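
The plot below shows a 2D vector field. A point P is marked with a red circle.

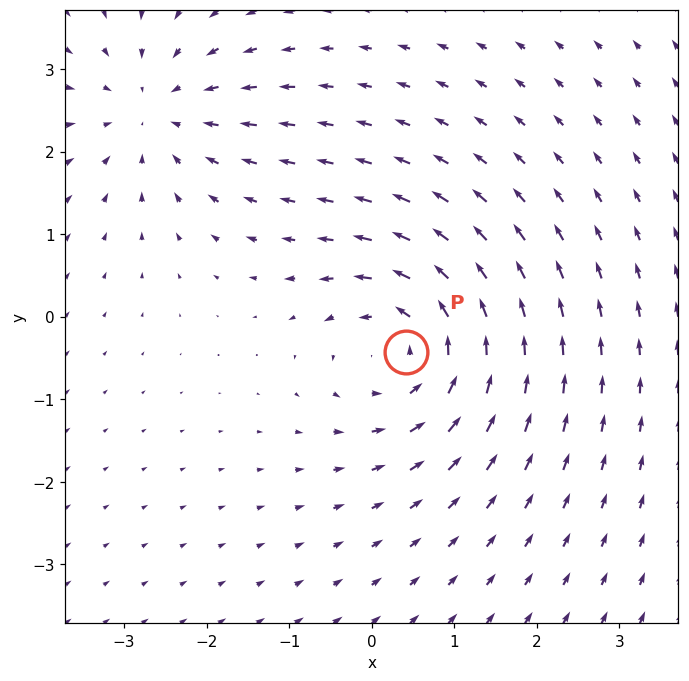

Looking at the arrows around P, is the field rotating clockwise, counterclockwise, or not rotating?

counterclockwise

Near P at (0.4, -0.4) the arrows circulate counterclockwise. The curl (z-component) there is about +4; positive curl means counterclockwise rotation.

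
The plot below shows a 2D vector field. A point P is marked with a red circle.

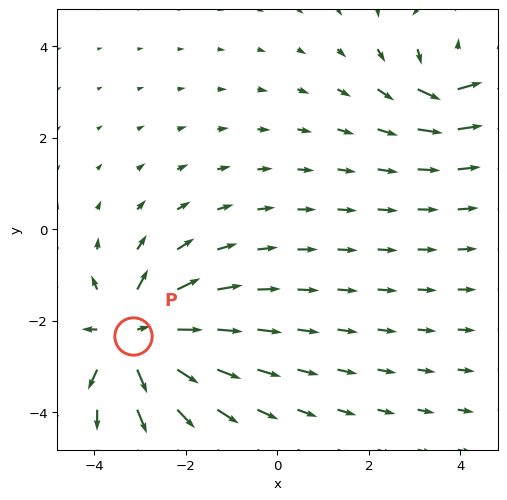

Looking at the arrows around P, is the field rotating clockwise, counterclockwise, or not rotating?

Near P at (-3.1, -2.3) the arrows show no circulation. The curl there is ≈0.

not rotating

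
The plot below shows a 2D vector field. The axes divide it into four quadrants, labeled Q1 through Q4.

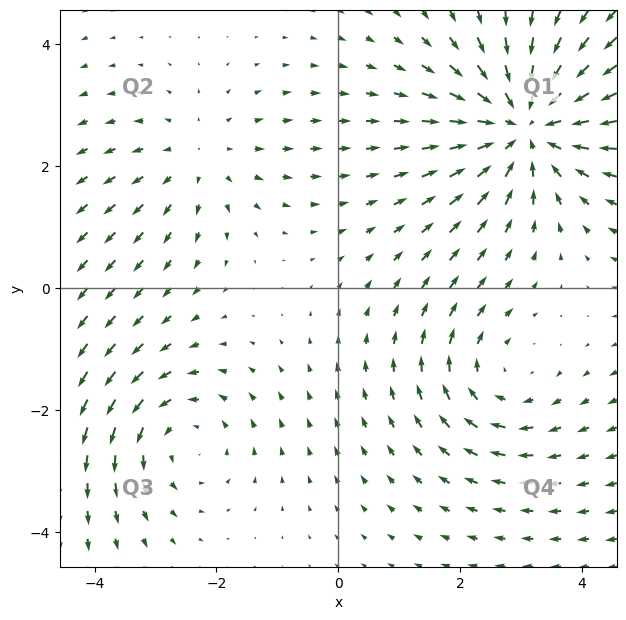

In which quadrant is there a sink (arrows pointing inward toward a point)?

Q1

The sink sits at approximately (3.1, 2.7), which lies in quadrant Q1. The divergence there is about -4, negative as expected for a sink.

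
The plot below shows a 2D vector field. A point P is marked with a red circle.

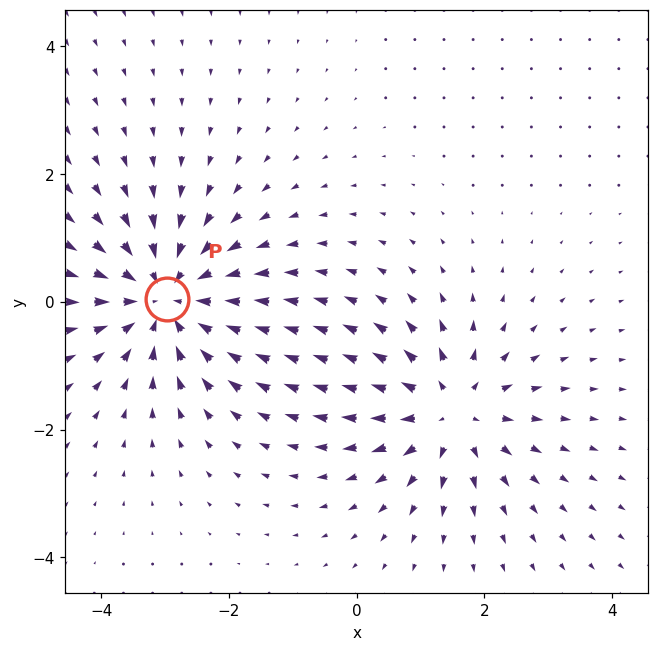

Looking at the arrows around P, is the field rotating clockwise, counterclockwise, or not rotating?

not rotating

Near P at (-3.0, 0.1) the arrows show no circulation. The curl there is ≈0.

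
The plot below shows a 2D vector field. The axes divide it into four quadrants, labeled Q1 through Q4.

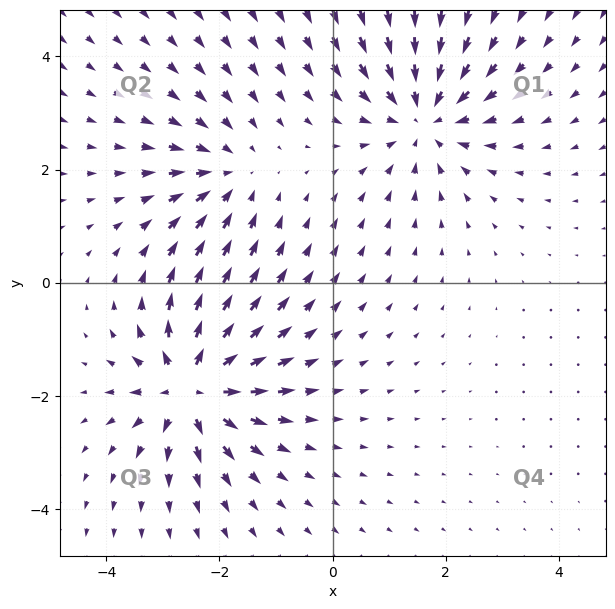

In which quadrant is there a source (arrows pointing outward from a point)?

The source sits at approximately (-2.5, -1.9), which lies in quadrant Q3. The divergence there is about +6, positive as expected for a source.

Q3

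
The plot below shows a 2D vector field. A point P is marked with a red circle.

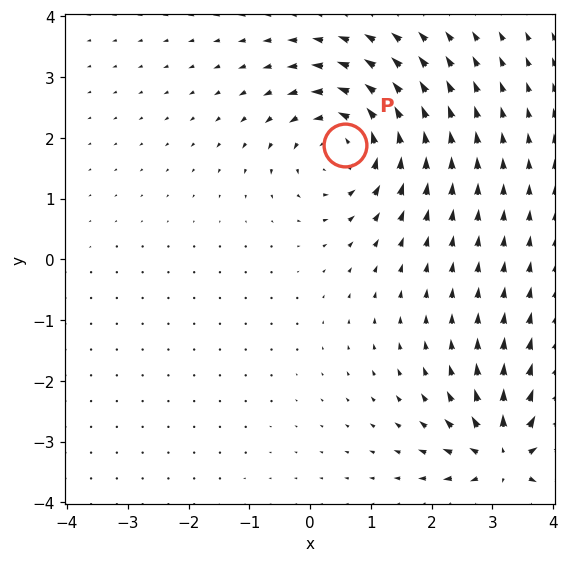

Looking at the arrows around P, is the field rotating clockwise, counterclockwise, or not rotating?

counterclockwise

Near P at (0.6, 1.9) the arrows circulate counterclockwise. The curl (z-component) there is about +5; positive curl means counterclockwise rotation.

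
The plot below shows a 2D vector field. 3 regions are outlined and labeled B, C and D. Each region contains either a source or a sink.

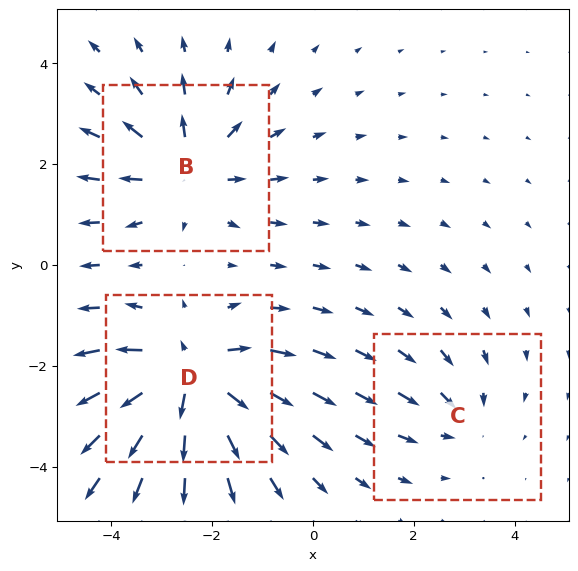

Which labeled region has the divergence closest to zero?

Divergence at each region's feature centre — B: about +3, C: about -2, D: about +5. Region C is closest to zero.

C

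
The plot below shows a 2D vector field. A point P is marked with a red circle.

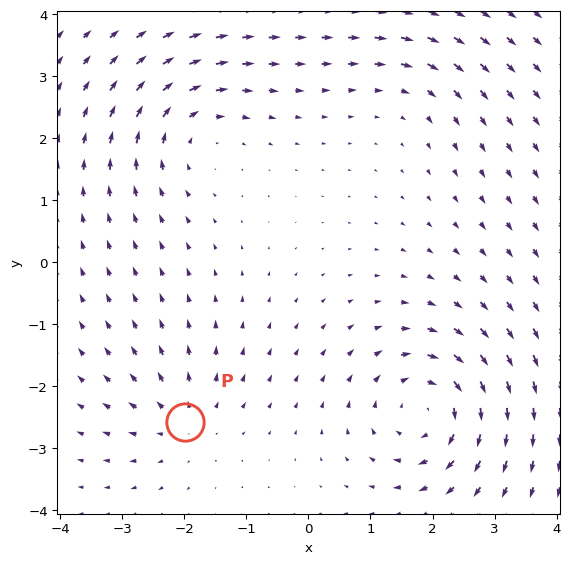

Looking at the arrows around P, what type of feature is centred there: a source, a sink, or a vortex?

At P (-2.0, -2.6) the arrows spread outward. Divergence about +3, curl ≈0 — positive divergence with near-zero curl is a source.

source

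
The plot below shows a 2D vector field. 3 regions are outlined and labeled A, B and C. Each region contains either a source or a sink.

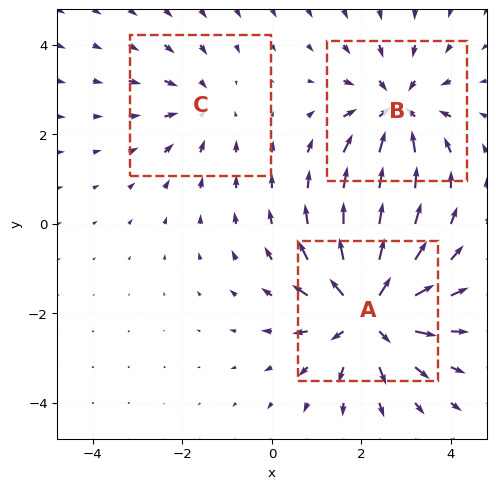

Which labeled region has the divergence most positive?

A

Divergence at each region's feature centre — A: about +5, B: about -3, C: about -2. Region A is most positive.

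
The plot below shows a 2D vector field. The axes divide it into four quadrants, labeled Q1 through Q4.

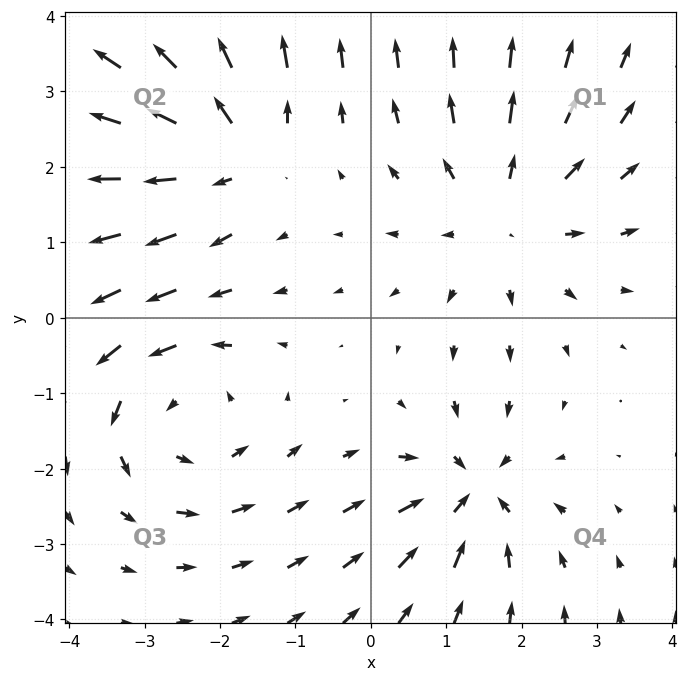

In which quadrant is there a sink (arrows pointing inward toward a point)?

Q4

The sink sits at approximately (1.3, -2.3), which lies in quadrant Q4. The divergence there is about -5, negative as expected for a sink.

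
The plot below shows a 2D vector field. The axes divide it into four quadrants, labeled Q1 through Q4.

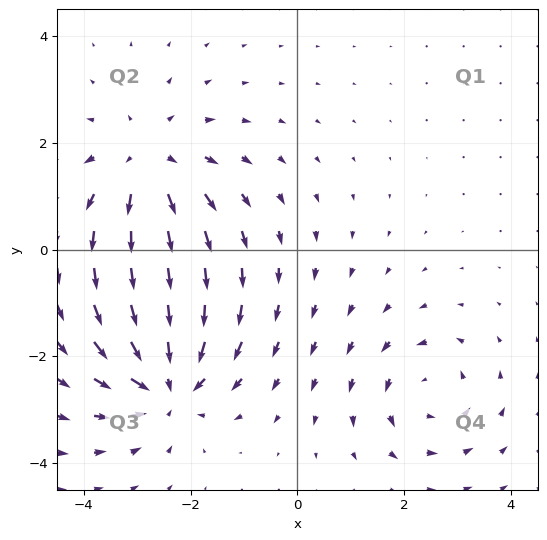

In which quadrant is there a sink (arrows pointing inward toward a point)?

Q3

The sink sits at approximately (-2.4, -2.5), which lies in quadrant Q3. The divergence there is about -5, negative as expected for a sink.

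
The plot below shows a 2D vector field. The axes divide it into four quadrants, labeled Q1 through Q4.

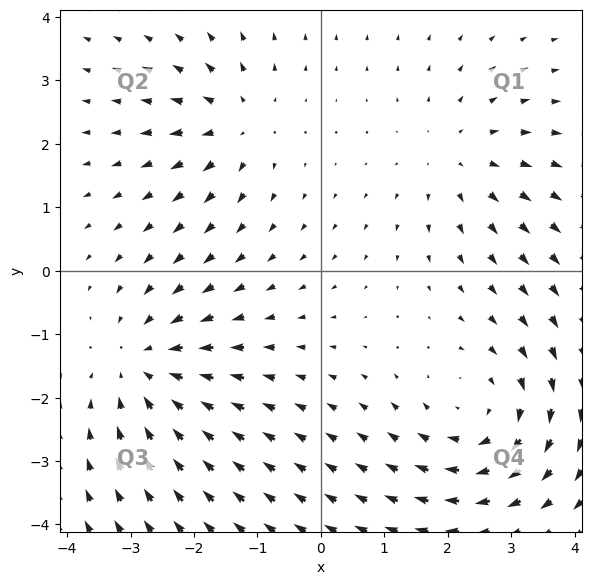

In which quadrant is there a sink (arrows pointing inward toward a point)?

The sink sits at approximately (-2.8, -1.5), which lies in quadrant Q3. The divergence there is about -3, negative as expected for a sink.

Q3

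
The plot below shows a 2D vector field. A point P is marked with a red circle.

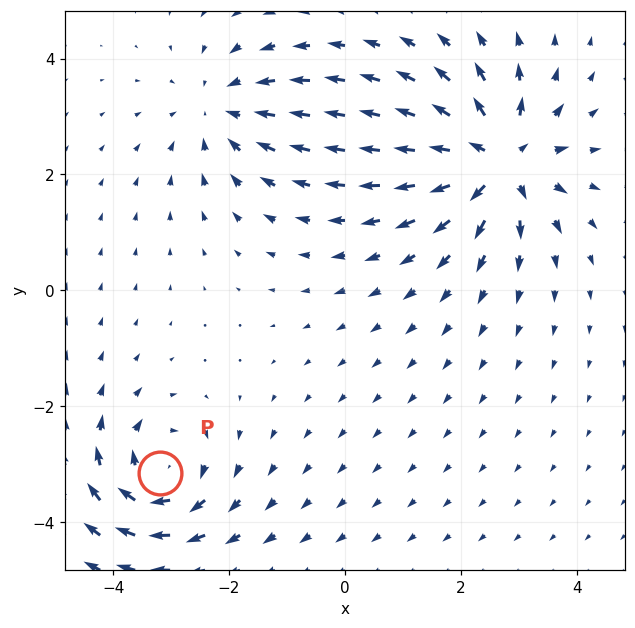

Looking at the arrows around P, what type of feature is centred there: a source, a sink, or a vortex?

vortex

At P (-3.2, -3.1) the arrows circulate clockwise. Divergence ≈0, curl about -5 — near-zero divergence with nonzero curl is a vortex.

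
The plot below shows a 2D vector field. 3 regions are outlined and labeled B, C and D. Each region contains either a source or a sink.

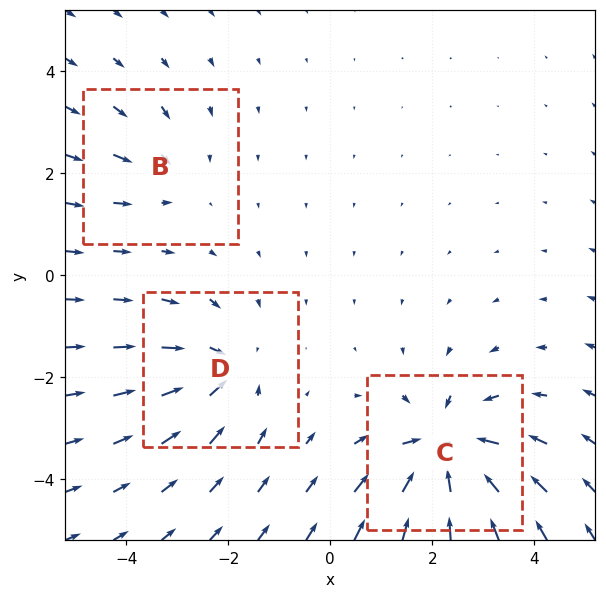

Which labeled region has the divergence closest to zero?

Divergence at each region's feature centre — B: about -2, C: about -6, D: about -4. Region B is closest to zero.

B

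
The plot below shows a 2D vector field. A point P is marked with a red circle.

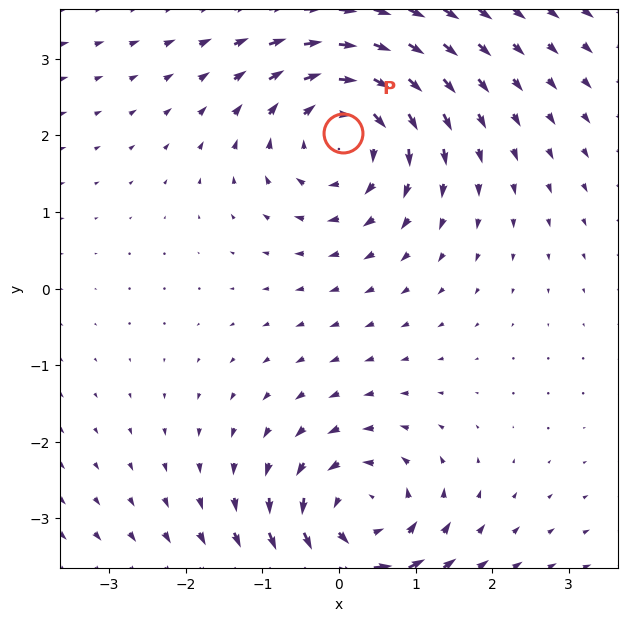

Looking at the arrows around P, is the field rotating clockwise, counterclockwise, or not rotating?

clockwise

Near P at (0.1, 2.0) the arrows circulate clockwise. The curl (z-component) there is about -3; negative curl means clockwise rotation.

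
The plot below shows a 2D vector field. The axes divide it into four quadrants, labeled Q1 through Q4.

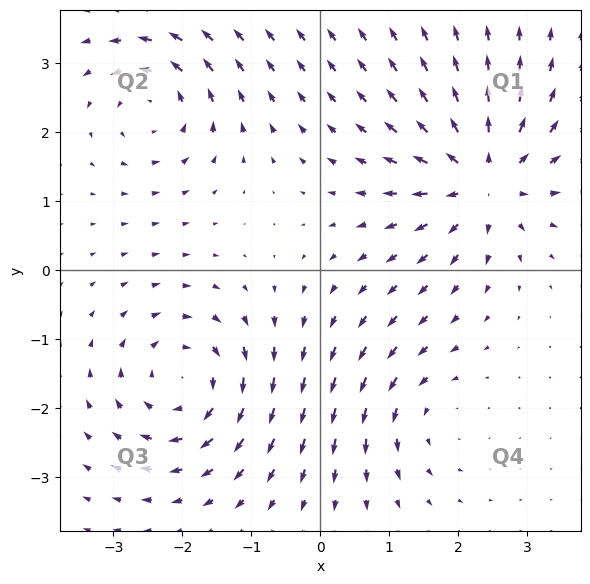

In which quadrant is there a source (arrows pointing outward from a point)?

Q1

The source sits at approximately (2.4, 1.3), which lies in quadrant Q1. The divergence there is about +6, positive as expected for a source.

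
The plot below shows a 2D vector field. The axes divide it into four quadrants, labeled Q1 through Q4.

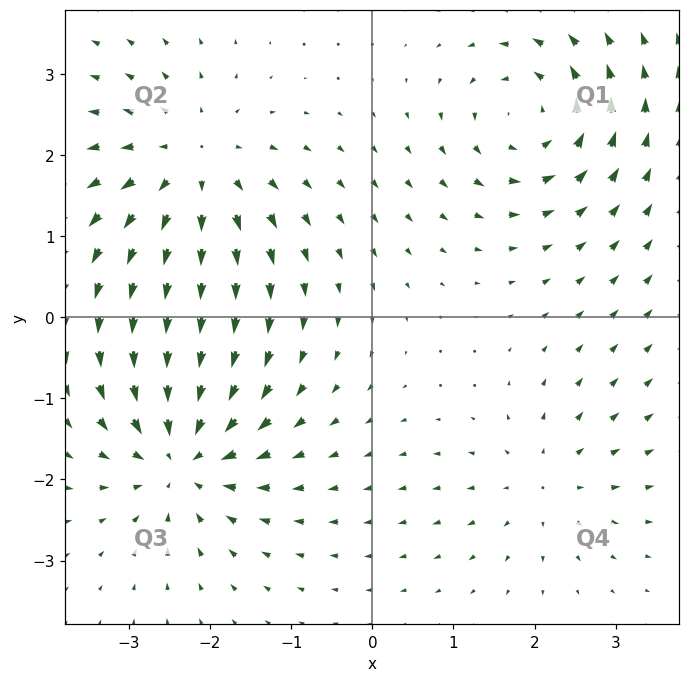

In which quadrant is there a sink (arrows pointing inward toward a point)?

The sink sits at approximately (-2.3, -1.7), which lies in quadrant Q3. The divergence there is about -6, negative as expected for a sink.

Q3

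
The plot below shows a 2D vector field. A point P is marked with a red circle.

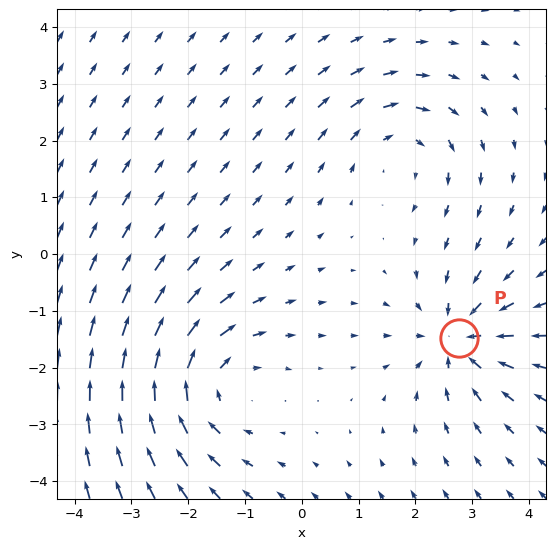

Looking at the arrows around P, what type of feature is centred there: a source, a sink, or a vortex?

At P (2.8, -1.5) the arrows converge inward. Divergence about -5, curl ≈0 — negative divergence with near-zero curl is a sink.

sink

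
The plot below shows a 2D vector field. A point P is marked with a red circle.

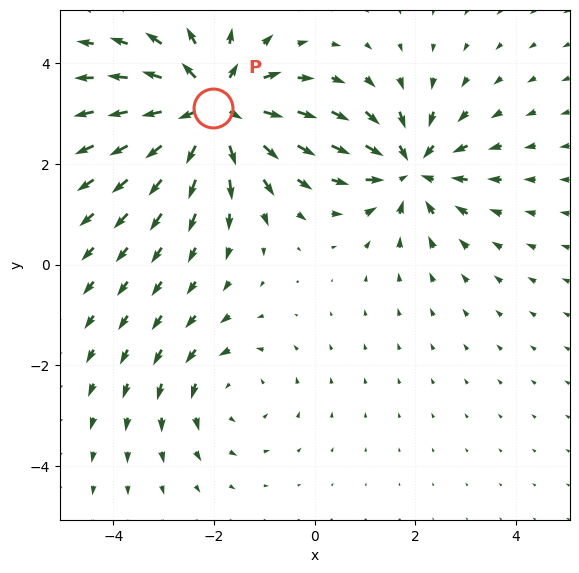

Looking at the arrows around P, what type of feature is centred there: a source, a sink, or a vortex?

source

At P (-2.0, 3.1) the arrows spread outward. Divergence about +5, curl ≈0 — positive divergence with near-zero curl is a source.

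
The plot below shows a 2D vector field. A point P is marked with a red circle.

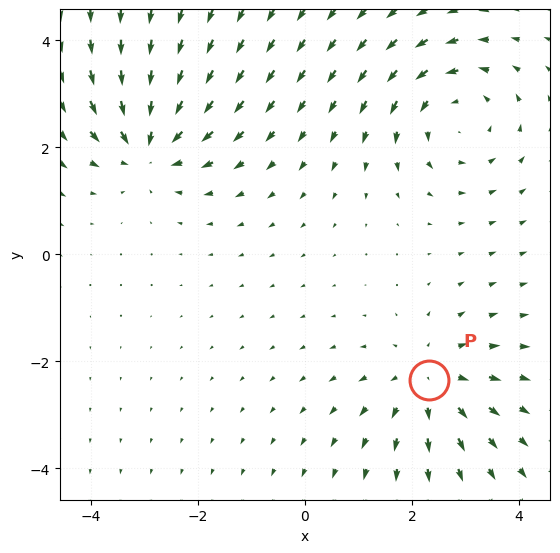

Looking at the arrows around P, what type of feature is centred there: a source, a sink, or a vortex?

At P (2.3, -2.3) the arrows spread outward. Divergence about +4, curl ≈0 — positive divergence with near-zero curl is a source.

source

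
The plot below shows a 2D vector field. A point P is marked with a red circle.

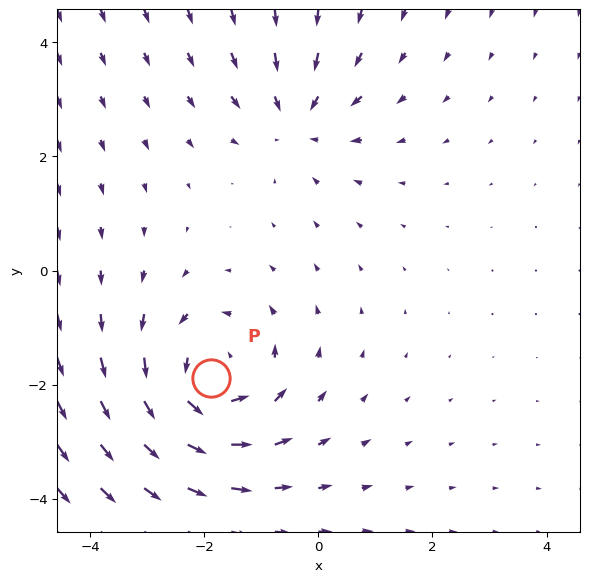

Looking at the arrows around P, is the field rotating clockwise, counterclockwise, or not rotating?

counterclockwise

Near P at (-1.9, -1.9) the arrows circulate counterclockwise. The curl (z-component) there is about +4; positive curl means counterclockwise rotation.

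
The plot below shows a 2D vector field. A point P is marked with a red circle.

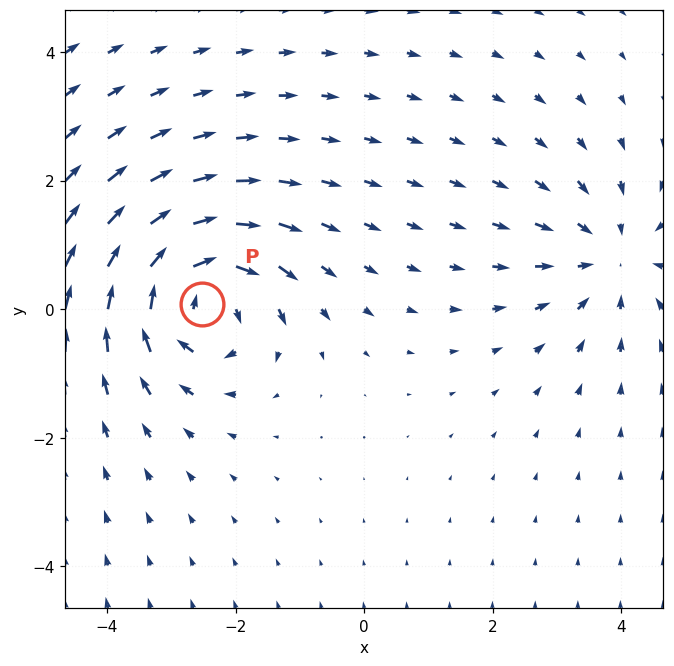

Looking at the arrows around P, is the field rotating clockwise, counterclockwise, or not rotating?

Near P at (-2.5, 0.1) the arrows circulate clockwise. The curl (z-component) there is about -4; negative curl means clockwise rotation.

clockwise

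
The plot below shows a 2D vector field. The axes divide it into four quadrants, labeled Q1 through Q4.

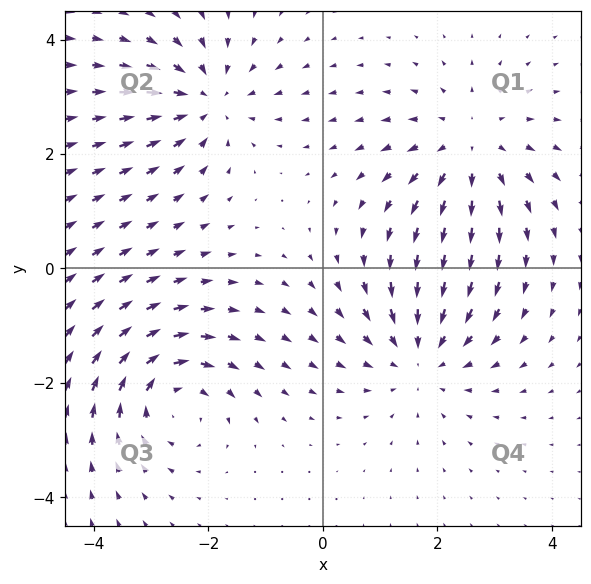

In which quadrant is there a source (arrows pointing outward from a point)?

The source sits at approximately (2.6, 2.1), which lies in quadrant Q1. The divergence there is about +3, positive as expected for a source.

Q1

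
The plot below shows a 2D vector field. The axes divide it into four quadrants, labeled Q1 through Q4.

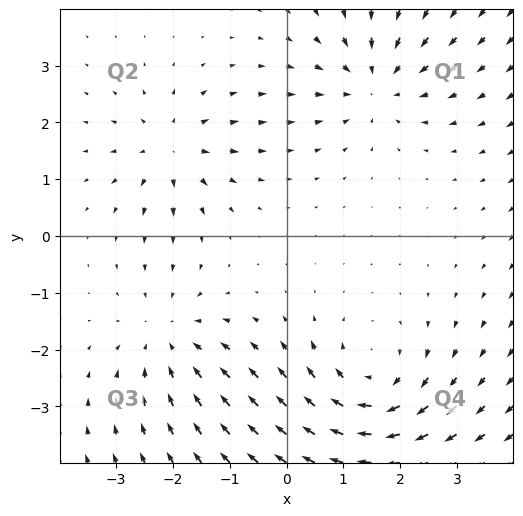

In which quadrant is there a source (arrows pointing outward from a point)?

Q2

The source sits at approximately (-2.0, 1.5), which lies in quadrant Q2. The divergence there is about +4, positive as expected for a source.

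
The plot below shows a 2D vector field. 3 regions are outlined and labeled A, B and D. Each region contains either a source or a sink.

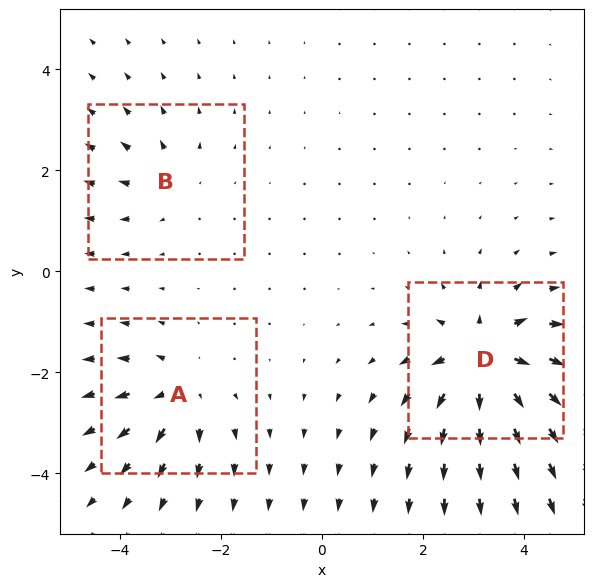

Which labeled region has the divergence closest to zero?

Divergence at each region's feature centre — A: about +4, B: about +3, D: about +7. Region B is closest to zero.

B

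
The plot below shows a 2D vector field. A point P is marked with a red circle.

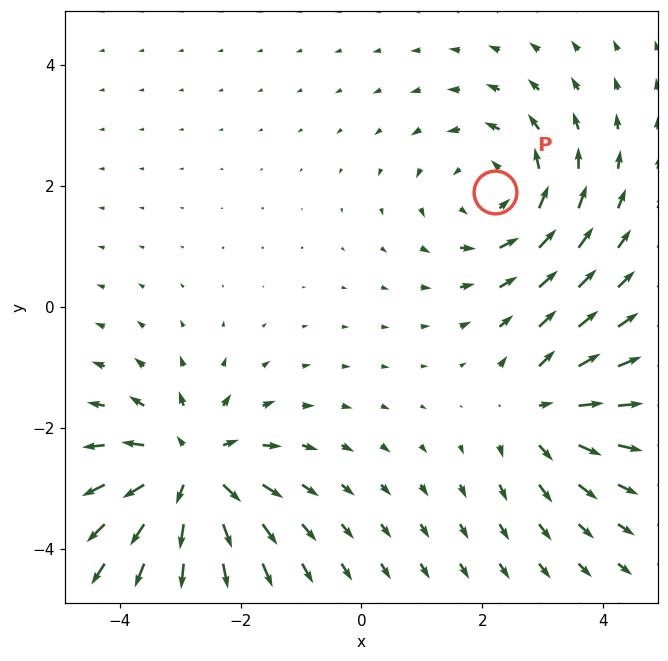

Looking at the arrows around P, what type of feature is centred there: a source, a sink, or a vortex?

At P (2.2, 1.9) the arrows circulate counterclockwise. Divergence ≈0, curl about +3 — near-zero divergence with nonzero curl is a vortex.

vortex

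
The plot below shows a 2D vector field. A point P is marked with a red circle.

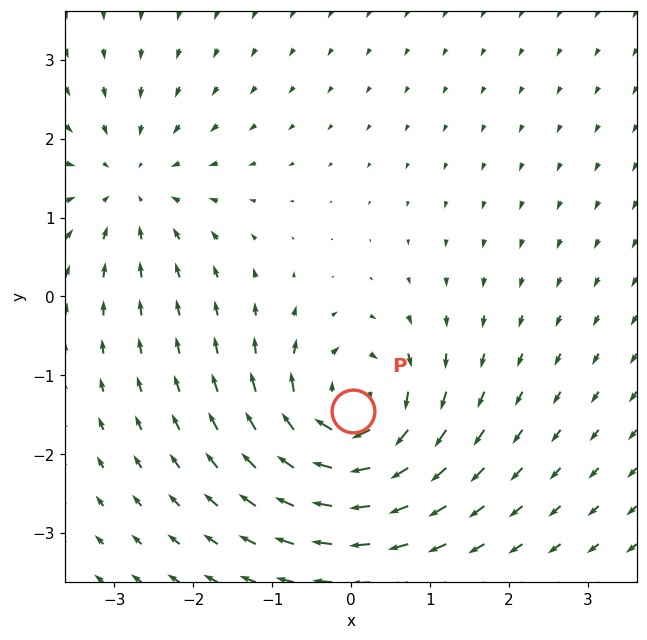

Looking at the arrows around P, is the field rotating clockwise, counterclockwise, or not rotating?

clockwise

Near P at (0.0, -1.5) the arrows circulate clockwise. The curl (z-component) there is about -5; negative curl means clockwise rotation.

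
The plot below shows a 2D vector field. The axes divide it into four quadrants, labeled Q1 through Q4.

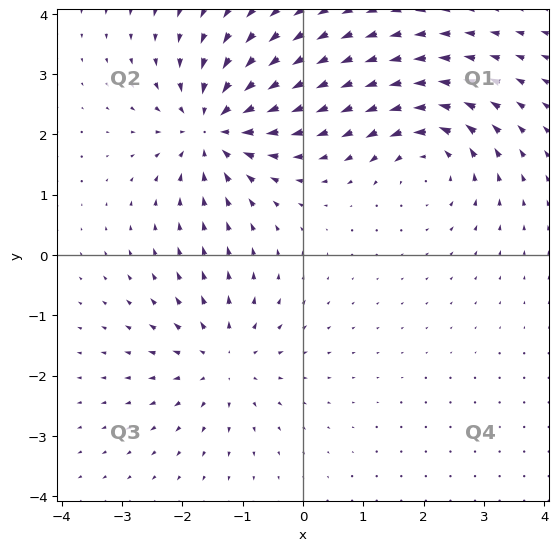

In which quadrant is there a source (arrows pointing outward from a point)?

The source sits at approximately (-1.3, -1.7), which lies in quadrant Q3. The divergence there is about +3, positive as expected for a source.

Q3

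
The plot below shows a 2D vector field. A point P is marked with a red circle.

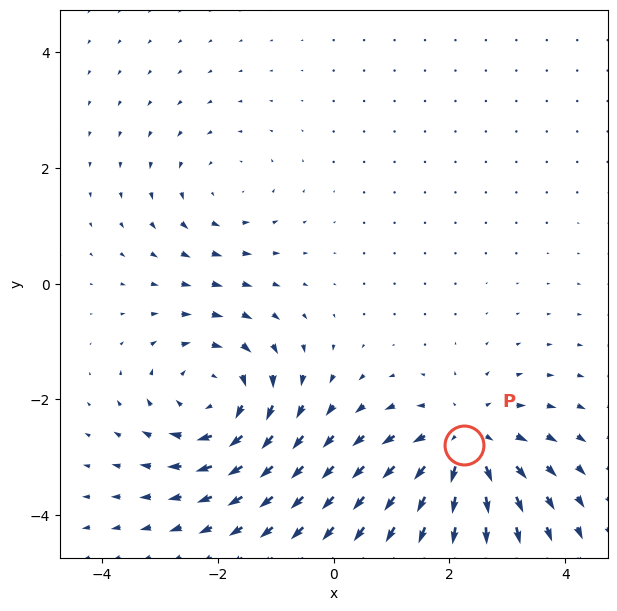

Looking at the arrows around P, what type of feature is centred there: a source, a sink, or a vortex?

source

At P (2.3, -2.8) the arrows spread outward. Divergence about +4, curl ≈0 — positive divergence with near-zero curl is a source.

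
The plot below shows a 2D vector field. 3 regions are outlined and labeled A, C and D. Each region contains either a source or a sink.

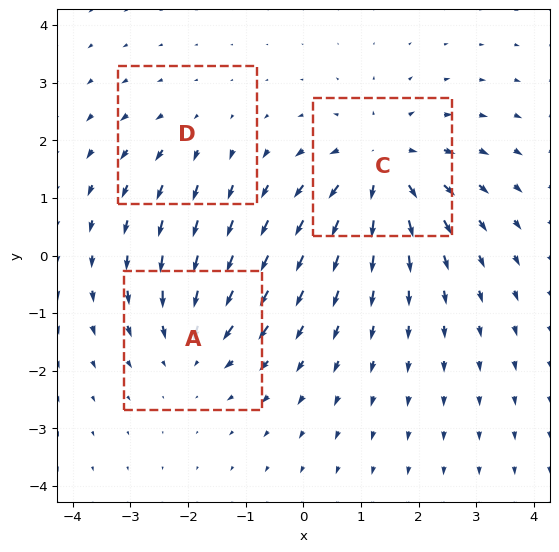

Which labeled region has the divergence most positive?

Divergence at each region's feature centre — A: about -3, C: about +5, D: about +2. Region C is most positive.

C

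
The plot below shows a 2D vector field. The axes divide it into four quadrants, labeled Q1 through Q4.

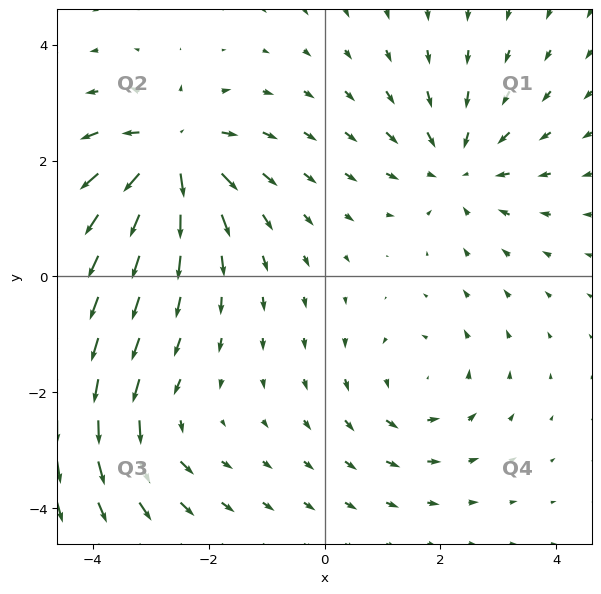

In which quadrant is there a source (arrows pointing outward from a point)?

The source sits at approximately (-2.6, 2.1), which lies in quadrant Q2. The divergence there is about +6, positive as expected for a source.

Q2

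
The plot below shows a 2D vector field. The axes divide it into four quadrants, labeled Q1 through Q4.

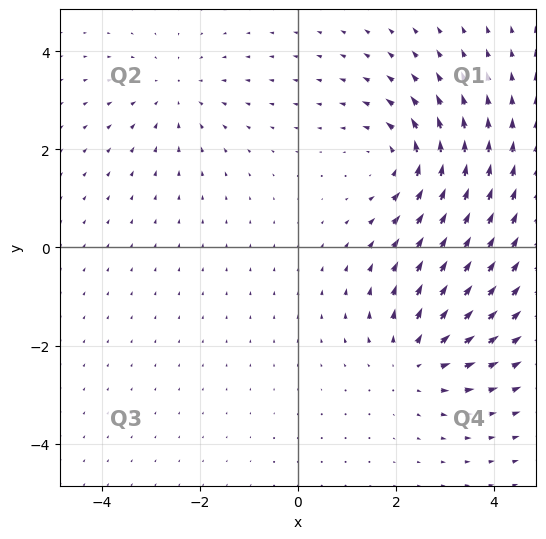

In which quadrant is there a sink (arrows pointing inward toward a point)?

The sink sits at approximately (-2.5, 3.1), which lies in quadrant Q2. The divergence there is about -3, negative as expected for a sink.

Q2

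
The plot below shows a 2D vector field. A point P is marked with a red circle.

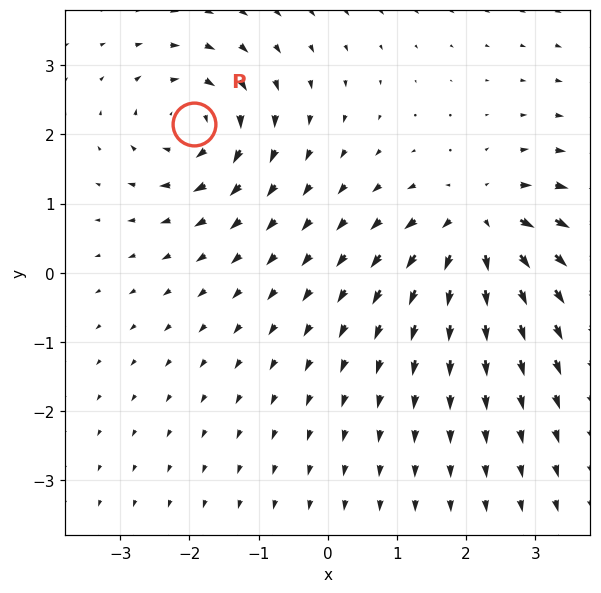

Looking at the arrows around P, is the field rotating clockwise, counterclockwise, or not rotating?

clockwise

Near P at (-1.9, 2.2) the arrows circulate clockwise. The curl (z-component) there is about -5; negative curl means clockwise rotation.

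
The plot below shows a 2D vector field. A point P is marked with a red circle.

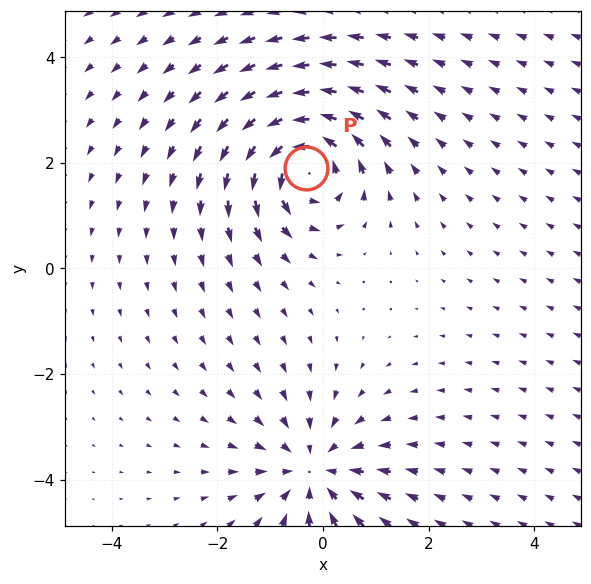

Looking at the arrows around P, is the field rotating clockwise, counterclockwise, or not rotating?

Near P at (-0.3, 1.9) the arrows circulate counterclockwise. The curl (z-component) there is about +6; positive curl means counterclockwise rotation.

counterclockwise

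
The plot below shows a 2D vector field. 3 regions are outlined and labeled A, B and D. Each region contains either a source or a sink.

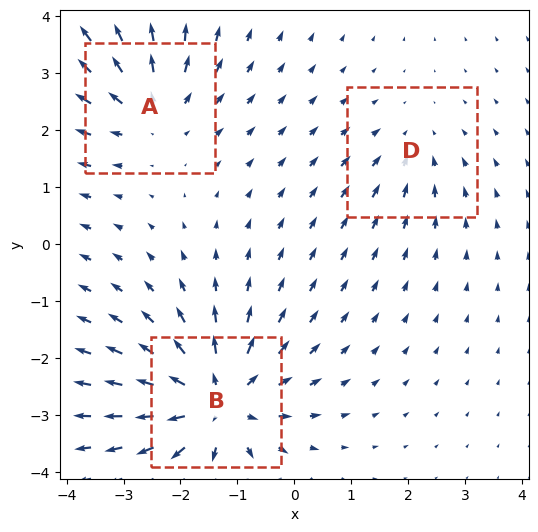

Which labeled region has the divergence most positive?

B

Divergence at each region's feature centre — A: about +3, B: about +5, D: about -2. Region B is most positive.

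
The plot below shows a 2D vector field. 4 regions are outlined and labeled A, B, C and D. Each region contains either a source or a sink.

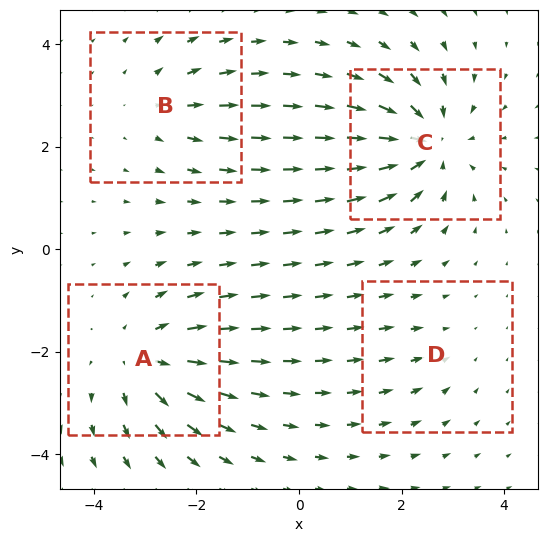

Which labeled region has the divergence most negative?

C

Divergence at each region's feature centre — A: about +5, B: about +3, C: about -6, D: about -2. Region C is most negative.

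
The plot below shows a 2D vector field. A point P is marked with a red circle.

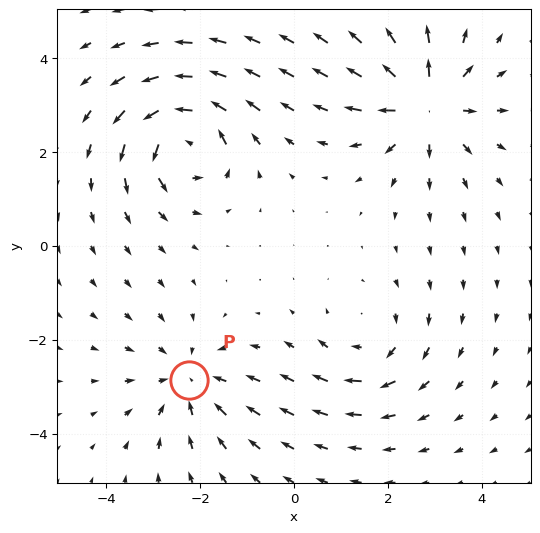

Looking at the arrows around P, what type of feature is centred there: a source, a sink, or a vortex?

sink

At P (-2.2, -2.9) the arrows converge inward. Divergence about -3, curl ≈0 — negative divergence with near-zero curl is a sink.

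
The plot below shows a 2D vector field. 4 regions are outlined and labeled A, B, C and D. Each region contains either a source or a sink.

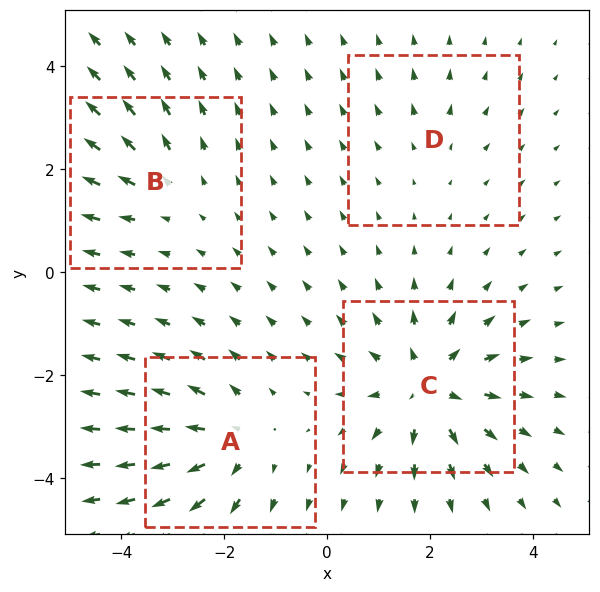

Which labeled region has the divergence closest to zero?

Divergence at each region's feature centre — A: about +5, B: about +3, C: about +7, D: about +2. Region D is closest to zero.

D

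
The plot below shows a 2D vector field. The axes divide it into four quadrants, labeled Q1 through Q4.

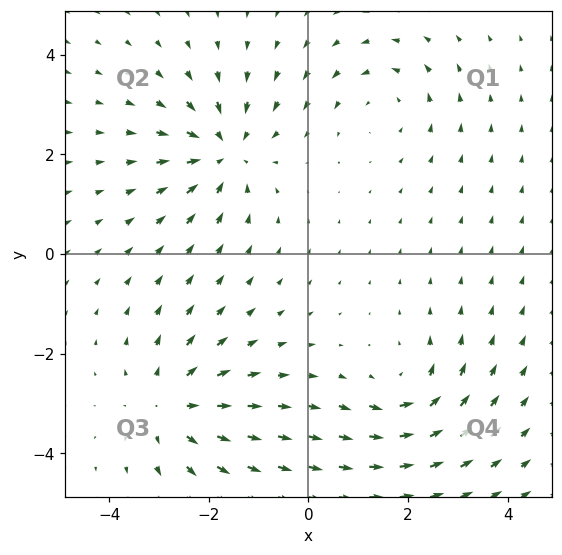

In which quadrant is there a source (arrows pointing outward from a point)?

The source sits at approximately (-2.8, -3.1), which lies in quadrant Q3. The divergence there is about +3, positive as expected for a source.

Q3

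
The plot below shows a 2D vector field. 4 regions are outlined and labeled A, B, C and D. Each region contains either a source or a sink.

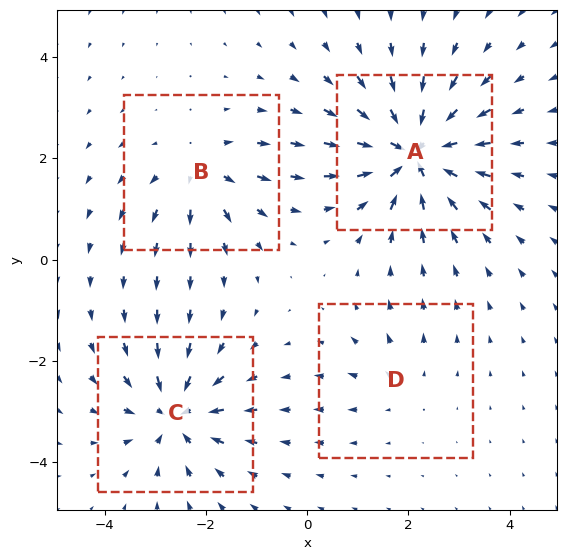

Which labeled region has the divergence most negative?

Divergence at each region's feature centre — A: about -8, B: about +4, C: about -6, D: about +2. Region A is most negative.

A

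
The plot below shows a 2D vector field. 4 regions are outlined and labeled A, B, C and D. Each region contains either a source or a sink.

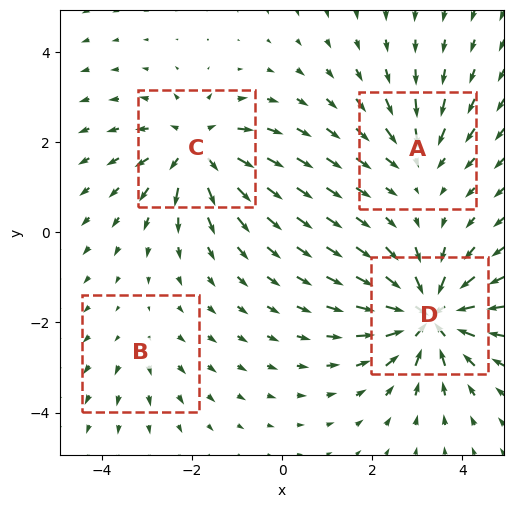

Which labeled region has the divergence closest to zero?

B

Divergence at each region's feature centre — A: about -4, B: about +2, C: about +6, D: about -8. Region B is closest to zero.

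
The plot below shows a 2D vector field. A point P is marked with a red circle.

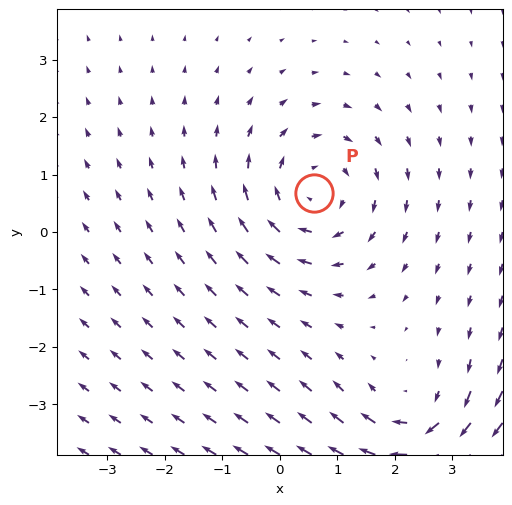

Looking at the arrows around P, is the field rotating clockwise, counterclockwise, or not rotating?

Near P at (0.6, 0.7) the arrows circulate clockwise. The curl (z-component) there is about -4; negative curl means clockwise rotation.

clockwise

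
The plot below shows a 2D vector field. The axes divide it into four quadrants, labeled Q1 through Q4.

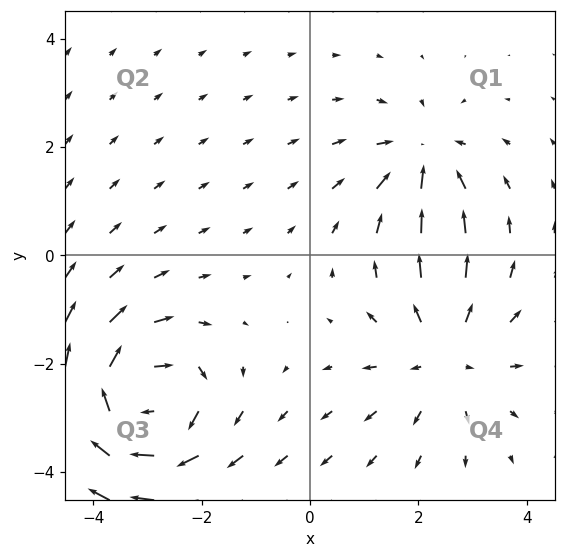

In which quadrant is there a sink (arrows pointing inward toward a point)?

Q1

The sink sits at approximately (2.1, 1.8), which lies in quadrant Q1. The divergence there is about -3, negative as expected for a sink.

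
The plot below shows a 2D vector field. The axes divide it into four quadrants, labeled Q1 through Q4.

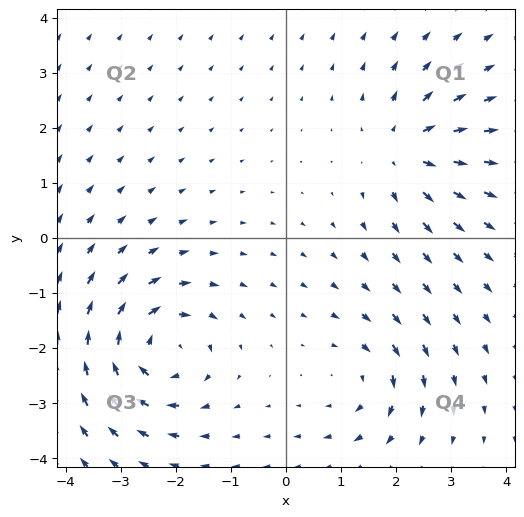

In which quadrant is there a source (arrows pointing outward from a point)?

The source sits at approximately (2.2, 1.6), which lies in quadrant Q1. The divergence there is about +4, positive as expected for a source.

Q1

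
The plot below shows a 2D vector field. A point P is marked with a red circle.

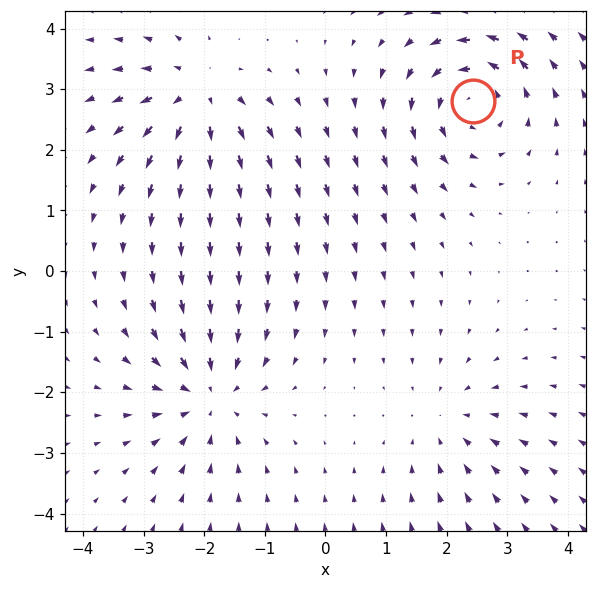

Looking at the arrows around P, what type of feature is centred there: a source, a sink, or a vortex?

At P (2.4, 2.8) the arrows circulate counterclockwise. Divergence ≈0, curl about +6 — near-zero divergence with nonzero curl is a vortex.

vortex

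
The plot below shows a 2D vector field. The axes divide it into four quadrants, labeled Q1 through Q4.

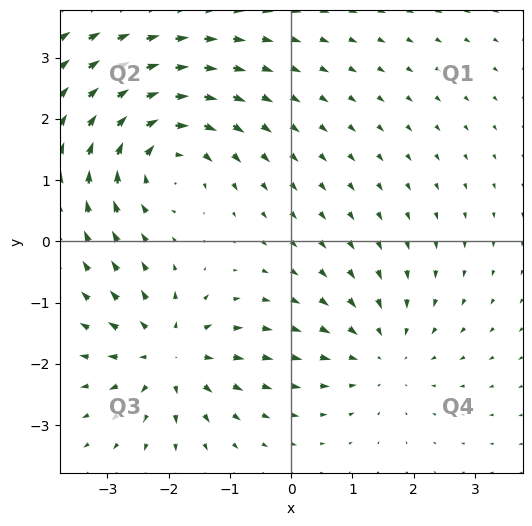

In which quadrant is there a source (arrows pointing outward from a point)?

Q3

The source sits at approximately (-2.0, -1.8), which lies in quadrant Q3. The divergence there is about +5, positive as expected for a source.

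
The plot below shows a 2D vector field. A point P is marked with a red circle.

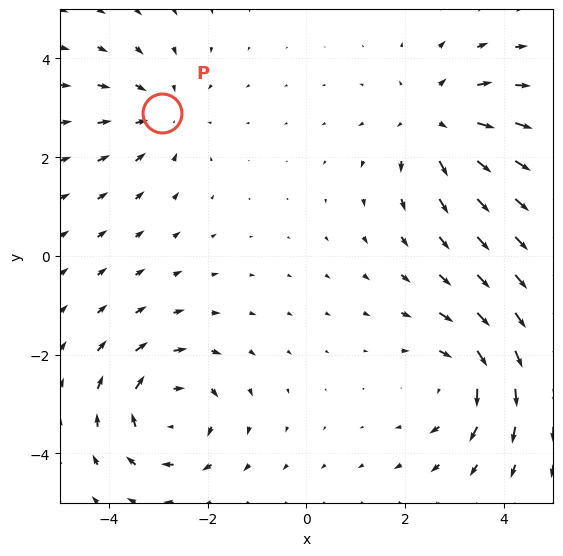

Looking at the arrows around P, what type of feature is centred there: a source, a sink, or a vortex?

sink

At P (-2.9, 2.9) the arrows converge inward. Divergence about -3, curl ≈0 — negative divergence with near-zero curl is a sink.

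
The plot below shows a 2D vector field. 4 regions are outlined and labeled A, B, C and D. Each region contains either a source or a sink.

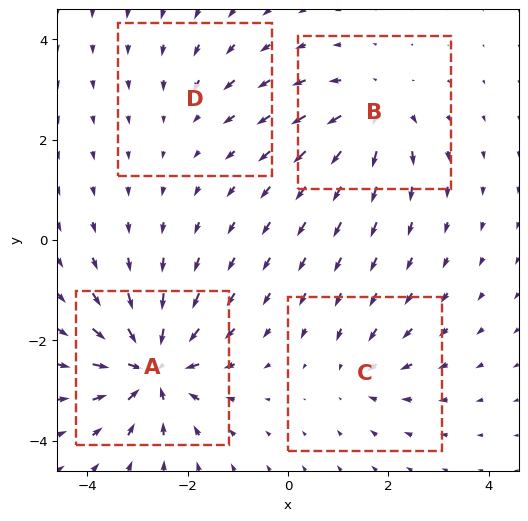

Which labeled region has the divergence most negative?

A

Divergence at each region's feature centre — A: about -8, B: about +5, C: about -4, D: about -2. Region A is most negative.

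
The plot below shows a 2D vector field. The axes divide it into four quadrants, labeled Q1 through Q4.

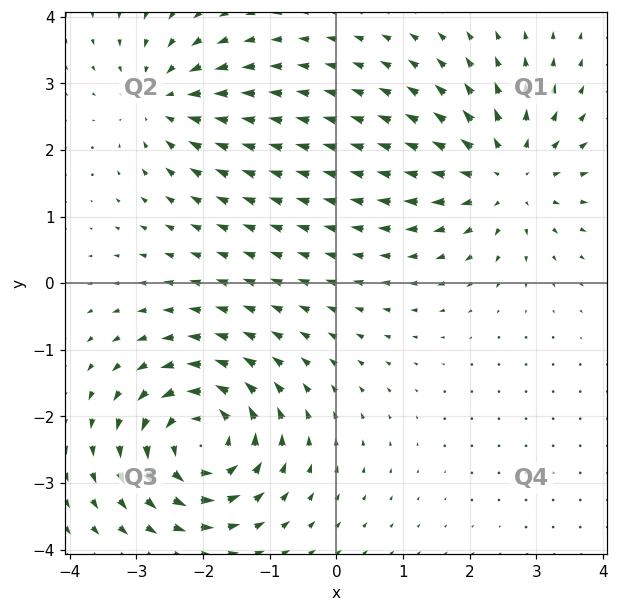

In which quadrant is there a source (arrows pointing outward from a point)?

The source sits at approximately (2.5, 1.6), which lies in quadrant Q1. The divergence there is about +5, positive as expected for a source.

Q1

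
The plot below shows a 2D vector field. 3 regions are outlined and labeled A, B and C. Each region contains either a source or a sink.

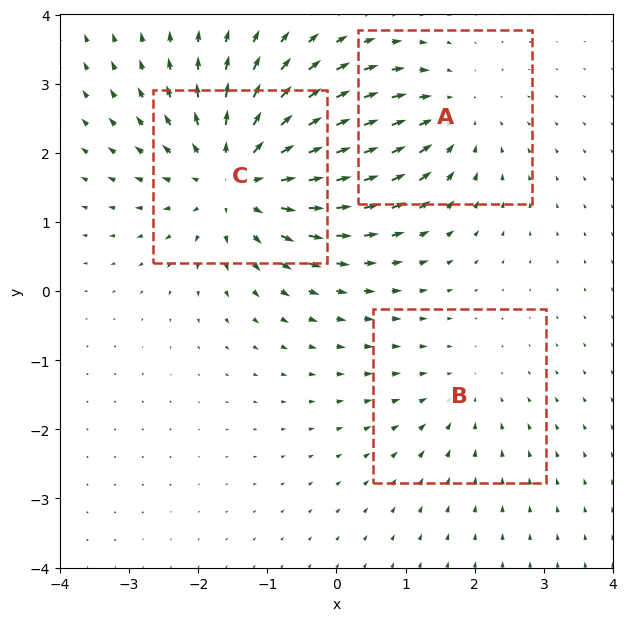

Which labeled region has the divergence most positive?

C

Divergence at each region's feature centre — A: about -3, B: about -2, C: about +5. Region C is most positive.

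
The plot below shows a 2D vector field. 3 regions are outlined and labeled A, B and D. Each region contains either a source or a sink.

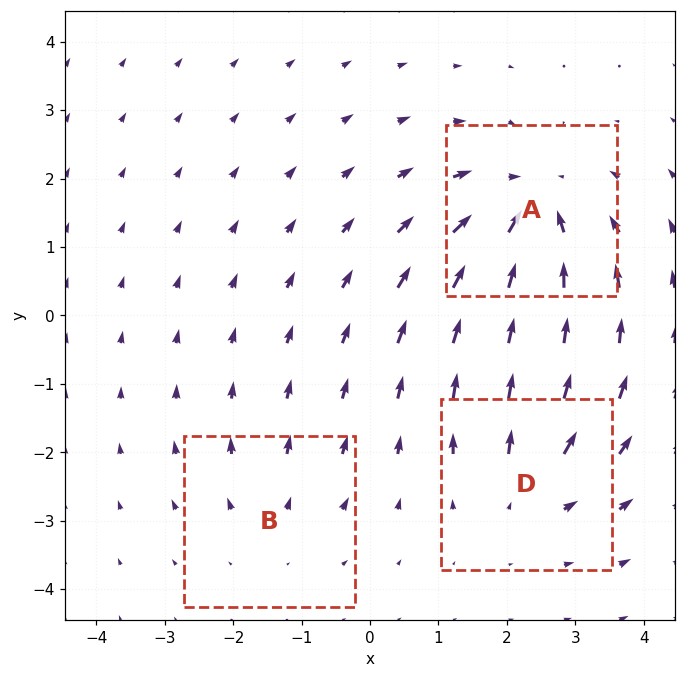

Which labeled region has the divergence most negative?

A

Divergence at each region's feature centre — A: about -4, B: about +2, D: about +3. Region A is most negative.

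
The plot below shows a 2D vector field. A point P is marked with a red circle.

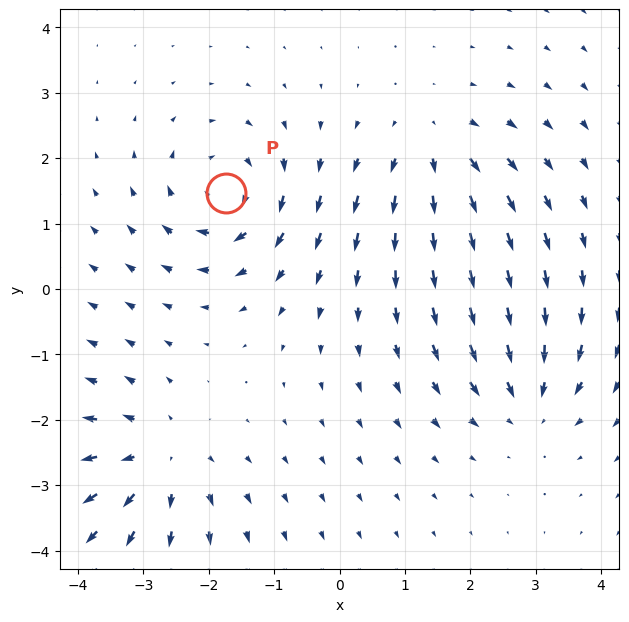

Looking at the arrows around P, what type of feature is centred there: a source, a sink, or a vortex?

At P (-1.7, 1.5) the arrows circulate clockwise. Divergence ≈0, curl about -5 — near-zero divergence with nonzero curl is a vortex.

vortex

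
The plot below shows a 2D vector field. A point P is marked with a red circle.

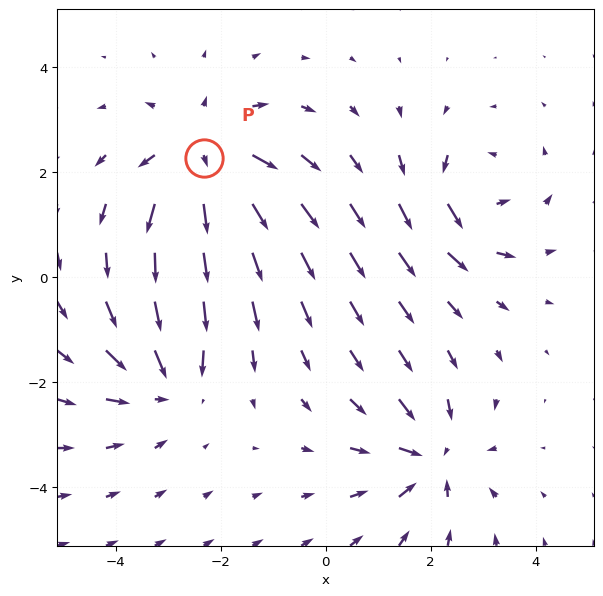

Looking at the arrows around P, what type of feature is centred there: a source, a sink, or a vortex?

At P (-2.3, 2.3) the arrows spread outward. Divergence about +5, curl ≈0 — positive divergence with near-zero curl is a source.

source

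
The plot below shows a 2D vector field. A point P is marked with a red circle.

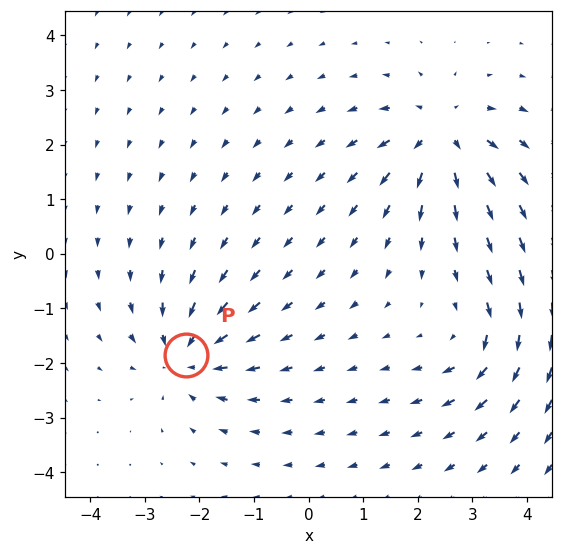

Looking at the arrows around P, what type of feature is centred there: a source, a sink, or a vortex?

At P (-2.2, -1.9) the arrows converge inward. Divergence about -5, curl ≈0 — negative divergence with near-zero curl is a sink.

sink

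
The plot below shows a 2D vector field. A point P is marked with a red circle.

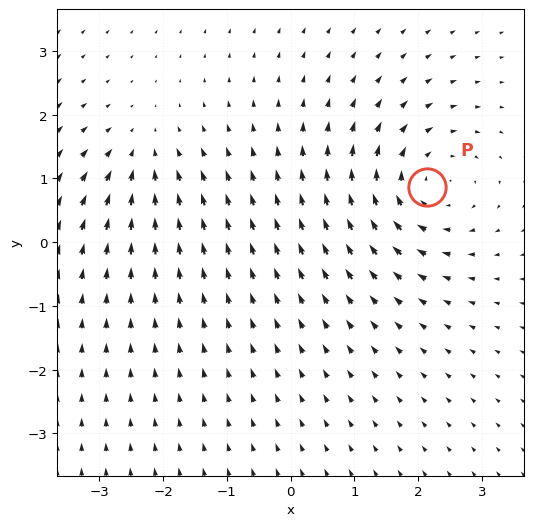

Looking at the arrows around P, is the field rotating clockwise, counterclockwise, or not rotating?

clockwise

Near P at (2.1, 0.9) the arrows circulate clockwise. The curl (z-component) there is about -5; negative curl means clockwise rotation.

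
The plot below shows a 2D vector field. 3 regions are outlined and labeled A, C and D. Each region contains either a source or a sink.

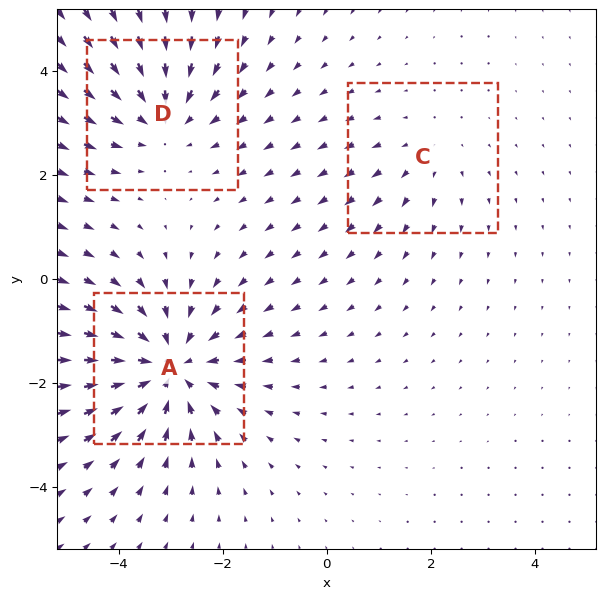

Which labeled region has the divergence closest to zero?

Divergence at each region's feature centre — A: about -4, C: about +2, D: about -3. Region C is closest to zero.

C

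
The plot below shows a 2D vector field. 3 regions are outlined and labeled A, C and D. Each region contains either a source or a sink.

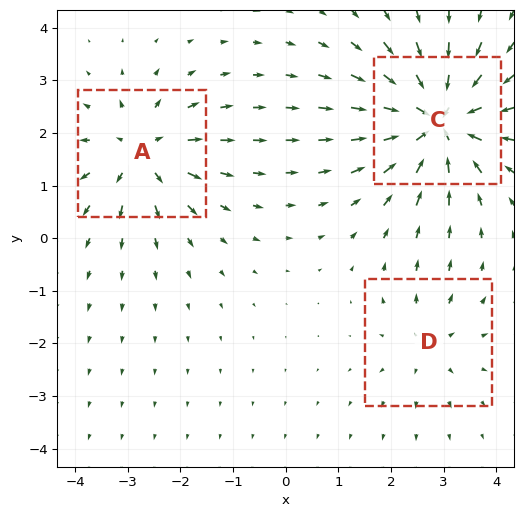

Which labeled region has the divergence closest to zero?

D

Divergence at each region's feature centre — A: about +4, C: about -6, D: about +3. Region D is closest to zero.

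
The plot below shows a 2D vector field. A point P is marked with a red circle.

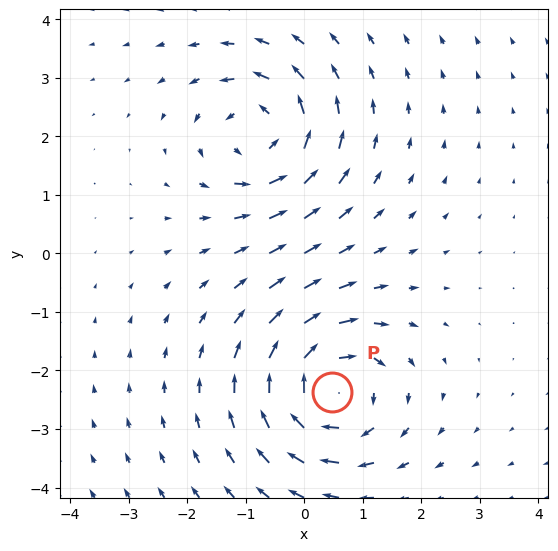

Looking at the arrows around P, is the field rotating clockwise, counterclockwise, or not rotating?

Near P at (0.5, -2.4) the arrows circulate clockwise. The curl (z-component) there is about -4; negative curl means clockwise rotation.

clockwise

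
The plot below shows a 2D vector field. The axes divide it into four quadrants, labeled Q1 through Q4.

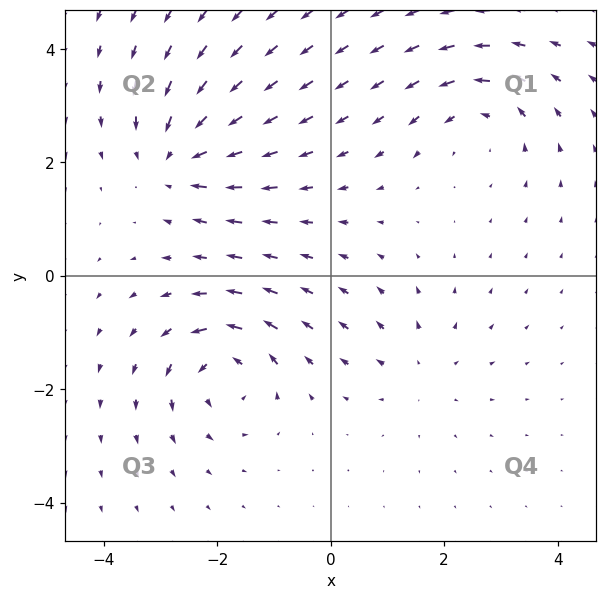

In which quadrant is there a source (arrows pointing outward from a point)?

The source sits at approximately (1.6, -1.7), which lies in quadrant Q4. The divergence there is about +3, positive as expected for a source.

Q4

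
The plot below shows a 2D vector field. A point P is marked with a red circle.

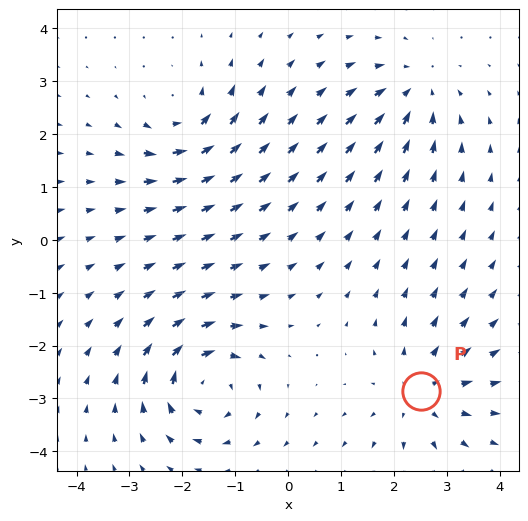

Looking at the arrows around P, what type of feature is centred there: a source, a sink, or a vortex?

source

At P (2.5, -2.9) the arrows spread outward. Divergence about +4, curl ≈0 — positive divergence with near-zero curl is a source.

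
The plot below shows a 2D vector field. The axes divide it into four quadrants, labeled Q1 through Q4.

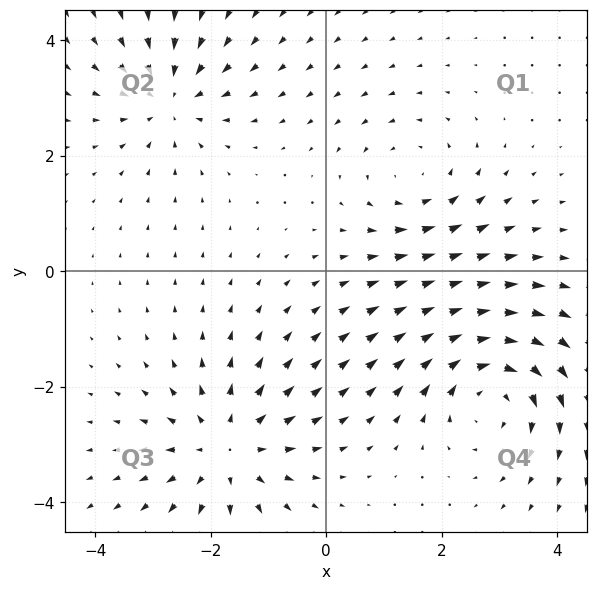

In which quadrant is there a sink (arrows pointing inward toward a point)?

The sink sits at approximately (-2.7, 3.0), which lies in quadrant Q2. The divergence there is about -3, negative as expected for a sink.

Q2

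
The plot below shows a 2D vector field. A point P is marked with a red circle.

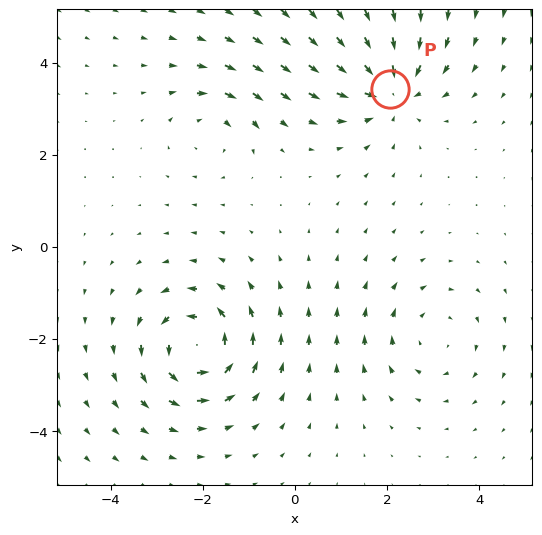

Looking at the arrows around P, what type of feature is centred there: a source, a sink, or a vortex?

At P (2.1, 3.4) the arrows converge inward. Divergence about -5, curl ≈0 — negative divergence with near-zero curl is a sink.

sink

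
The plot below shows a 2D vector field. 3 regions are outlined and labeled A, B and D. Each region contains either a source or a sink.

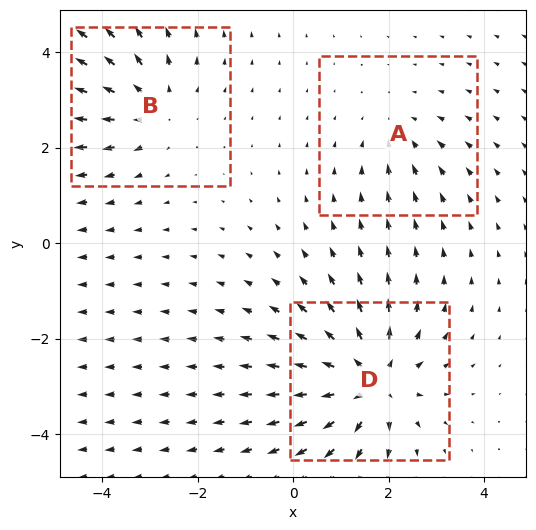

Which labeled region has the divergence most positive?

D

Divergence at each region's feature centre — A: about -2, B: about +3, D: about +5. Region D is most positive.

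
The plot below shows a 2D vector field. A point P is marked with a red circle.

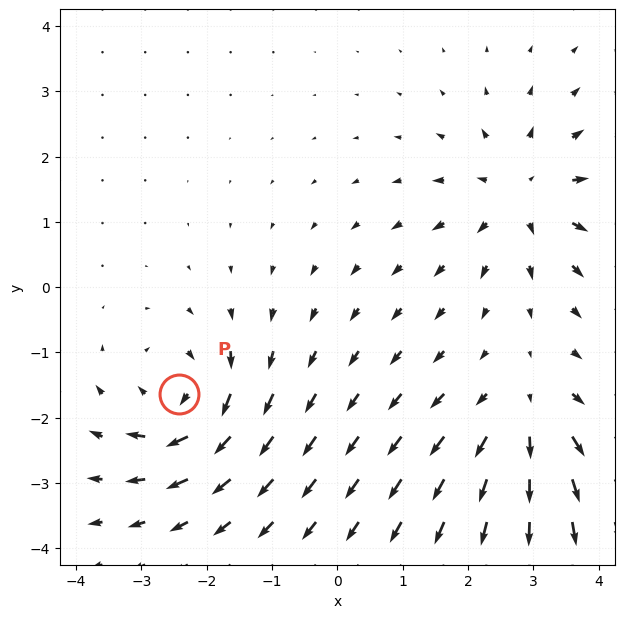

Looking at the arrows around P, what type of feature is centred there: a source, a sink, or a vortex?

At P (-2.4, -1.6) the arrows circulate clockwise. Divergence ≈0, curl about -6 — near-zero divergence with nonzero curl is a vortex.

vortex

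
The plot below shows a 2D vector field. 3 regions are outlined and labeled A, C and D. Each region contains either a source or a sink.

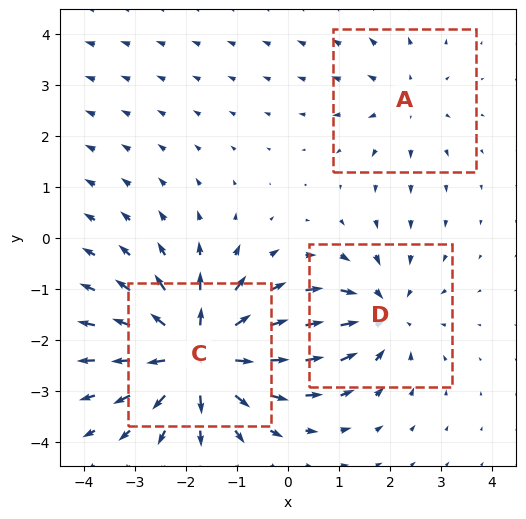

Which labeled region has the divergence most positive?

Divergence at each region's feature centre — A: about +2, C: about +5, D: about -3. Region C is most positive.

C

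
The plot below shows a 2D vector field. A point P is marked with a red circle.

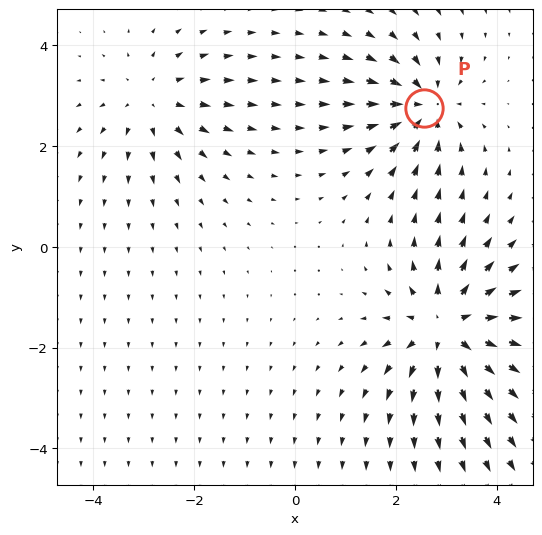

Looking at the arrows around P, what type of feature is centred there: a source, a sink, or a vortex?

sink

At P (2.6, 2.8) the arrows converge inward. Divergence about -5, curl ≈0 — negative divergence with near-zero curl is a sink.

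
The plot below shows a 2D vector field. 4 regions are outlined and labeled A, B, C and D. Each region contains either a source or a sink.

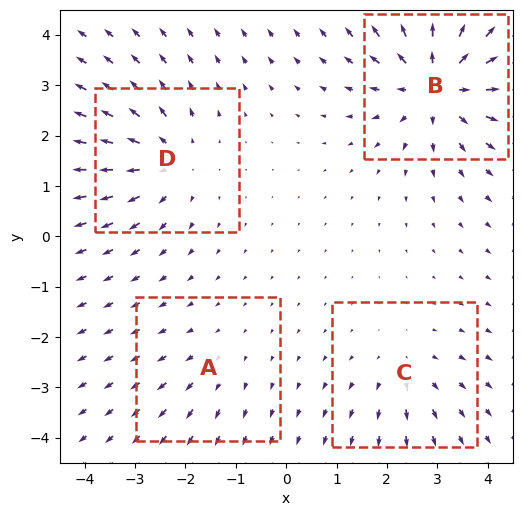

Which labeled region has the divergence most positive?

B

Divergence at each region's feature centre — A: about +2, B: about +7, C: about +3, D: about +5. Region B is most positive.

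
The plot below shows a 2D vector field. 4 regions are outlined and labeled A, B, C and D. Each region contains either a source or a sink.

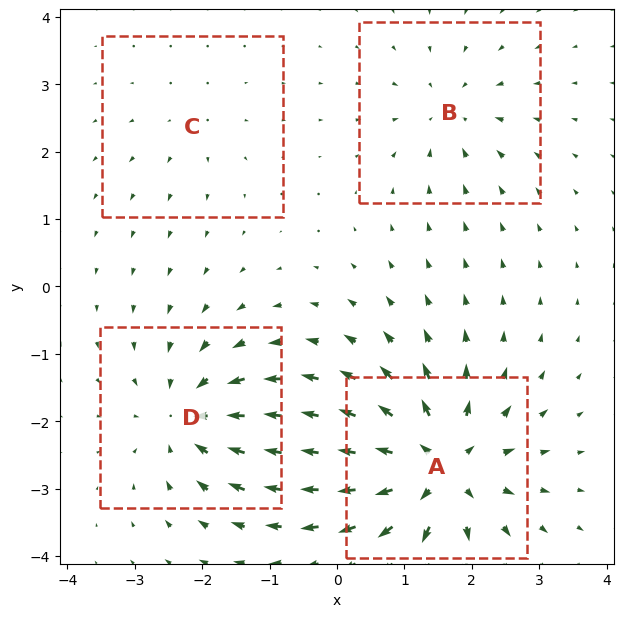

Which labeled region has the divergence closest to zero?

C

Divergence at each region's feature centre — A: about +8, B: about -4, C: about +2, D: about -6. Region C is closest to zero.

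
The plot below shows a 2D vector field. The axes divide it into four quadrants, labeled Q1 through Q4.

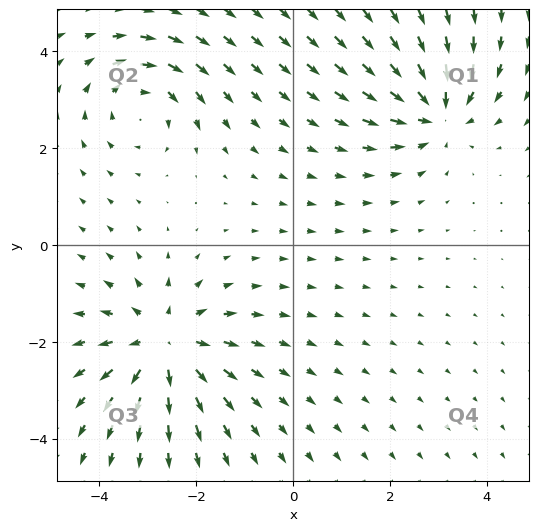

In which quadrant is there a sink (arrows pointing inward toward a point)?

The sink sits at approximately (3.0, 2.8), which lies in quadrant Q1. The divergence there is about -4, negative as expected for a sink.

Q1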